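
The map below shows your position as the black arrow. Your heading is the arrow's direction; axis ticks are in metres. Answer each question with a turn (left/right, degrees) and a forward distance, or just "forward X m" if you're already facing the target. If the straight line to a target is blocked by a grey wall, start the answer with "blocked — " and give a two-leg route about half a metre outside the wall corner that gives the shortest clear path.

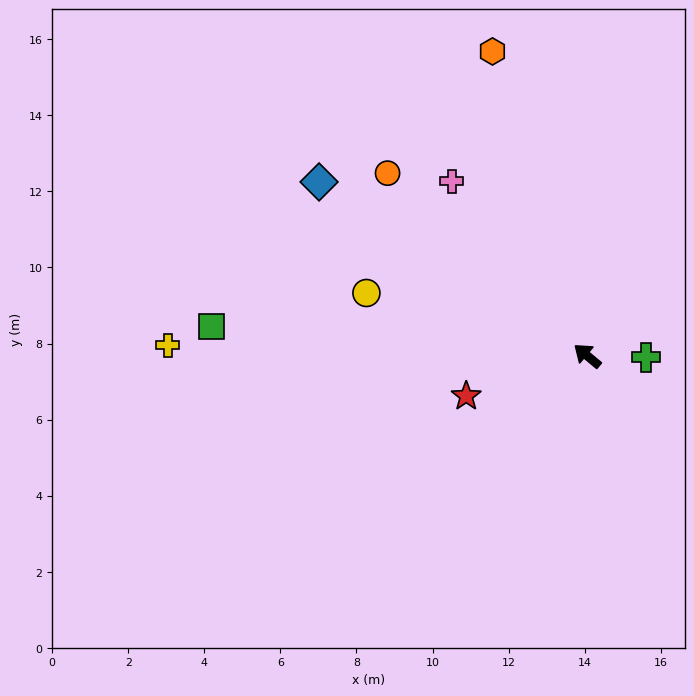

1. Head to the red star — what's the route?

turn left 58°, forward 3.4 m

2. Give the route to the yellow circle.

turn left 24°, forward 6.0 m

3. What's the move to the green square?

turn left 35°, forward 9.9 m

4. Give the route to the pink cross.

turn right 12°, forward 5.8 m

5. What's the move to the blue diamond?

turn left 7°, forward 8.4 m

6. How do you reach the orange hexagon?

turn right 33°, forward 8.4 m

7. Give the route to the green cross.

turn right 142°, forward 1.5 m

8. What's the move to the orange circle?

turn right 3°, forward 7.1 m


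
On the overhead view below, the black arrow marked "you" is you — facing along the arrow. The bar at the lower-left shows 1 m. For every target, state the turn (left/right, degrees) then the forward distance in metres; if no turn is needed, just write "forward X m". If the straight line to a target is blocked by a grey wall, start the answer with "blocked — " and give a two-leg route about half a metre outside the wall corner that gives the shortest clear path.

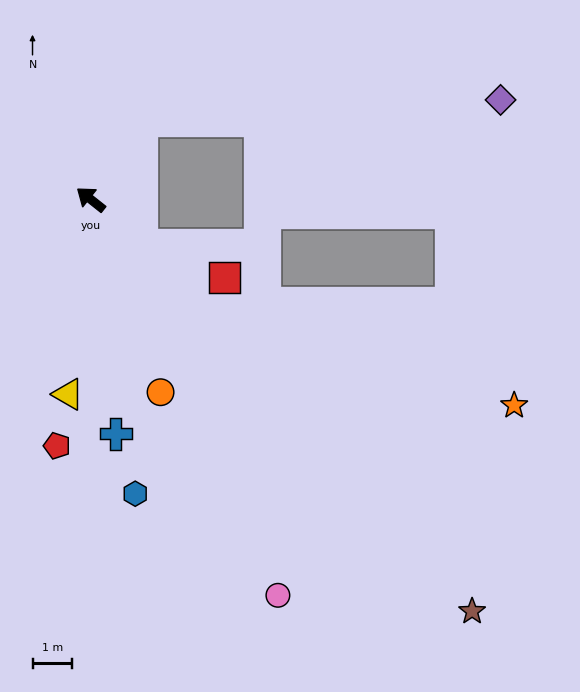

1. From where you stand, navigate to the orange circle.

turn left 148°, forward 5.2 m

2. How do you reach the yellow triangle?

turn left 122°, forward 5.0 m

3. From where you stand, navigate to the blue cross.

turn left 135°, forward 6.0 m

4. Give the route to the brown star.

turn left 171°, forward 14.2 m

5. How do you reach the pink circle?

turn left 154°, forward 11.1 m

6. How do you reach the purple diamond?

blocked — turn right 84°, forward 2.4 m, then turn right 54°, forward 9.1 m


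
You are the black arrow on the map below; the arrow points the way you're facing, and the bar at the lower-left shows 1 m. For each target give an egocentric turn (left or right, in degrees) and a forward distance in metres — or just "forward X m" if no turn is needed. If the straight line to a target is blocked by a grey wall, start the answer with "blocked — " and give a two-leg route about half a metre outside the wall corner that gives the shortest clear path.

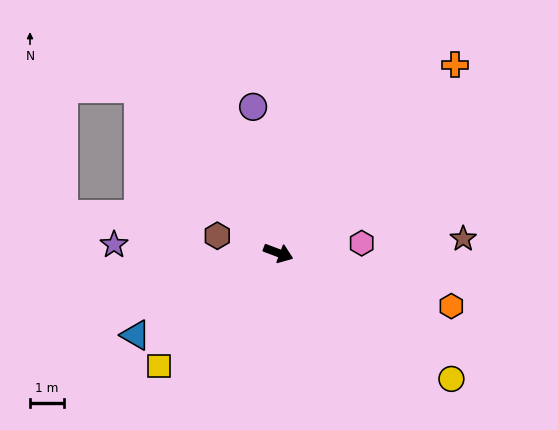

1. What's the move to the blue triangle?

turn right 129°, forward 4.9 m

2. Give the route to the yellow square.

turn right 116°, forward 4.9 m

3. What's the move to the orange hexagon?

turn left 4°, forward 5.3 m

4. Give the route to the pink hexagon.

turn left 27°, forward 2.5 m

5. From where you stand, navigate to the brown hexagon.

turn right 175°, forward 1.9 m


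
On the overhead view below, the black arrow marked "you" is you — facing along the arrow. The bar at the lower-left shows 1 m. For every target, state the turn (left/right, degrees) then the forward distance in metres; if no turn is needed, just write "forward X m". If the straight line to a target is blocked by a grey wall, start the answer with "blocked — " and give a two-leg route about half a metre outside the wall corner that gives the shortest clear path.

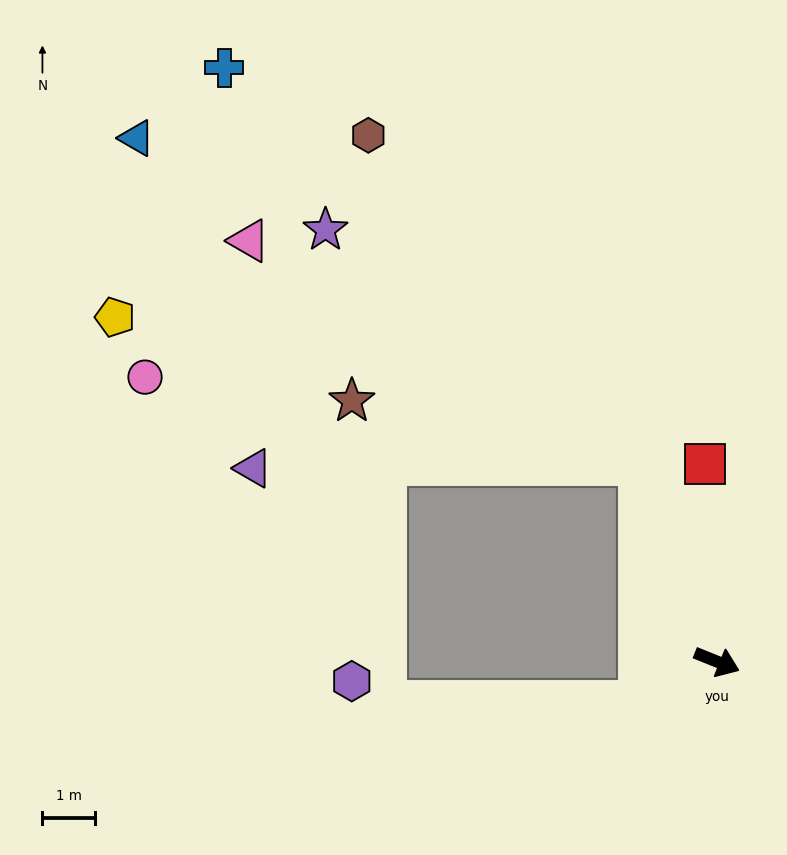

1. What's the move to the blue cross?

blocked — turn left 133°, forward 4.0 m, then turn left 25°, forward 10.9 m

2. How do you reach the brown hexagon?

blocked — turn left 133°, forward 4.0 m, then turn left 19°, forward 8.1 m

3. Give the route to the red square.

turn left 115°, forward 3.8 m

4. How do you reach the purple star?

blocked — turn left 133°, forward 4.0 m, then turn left 32°, forward 7.4 m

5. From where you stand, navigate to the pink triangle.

blocked — turn left 133°, forward 4.0 m, then turn left 39°, forward 8.5 m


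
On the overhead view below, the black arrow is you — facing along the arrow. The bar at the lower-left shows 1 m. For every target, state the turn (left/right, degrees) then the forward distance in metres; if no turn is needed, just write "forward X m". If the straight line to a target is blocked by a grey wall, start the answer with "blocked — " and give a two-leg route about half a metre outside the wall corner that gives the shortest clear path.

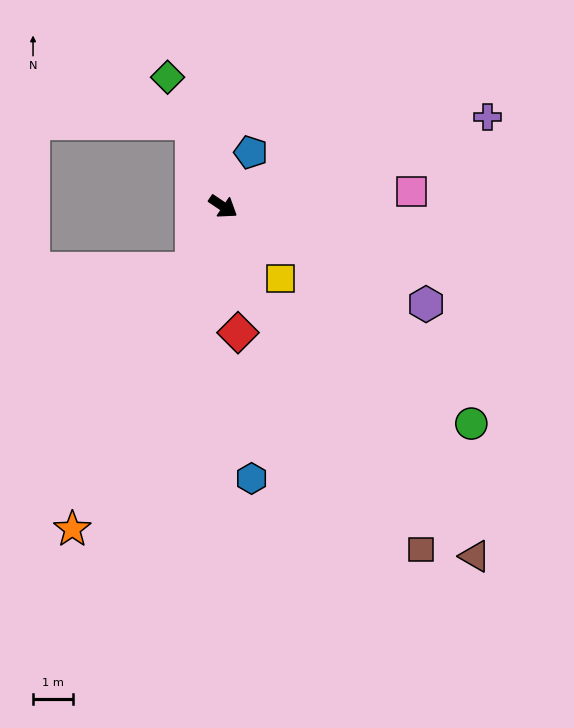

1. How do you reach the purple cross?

turn left 53°, forward 7.0 m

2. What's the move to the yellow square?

turn right 18°, forward 2.3 m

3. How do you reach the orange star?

turn right 81°, forward 8.9 m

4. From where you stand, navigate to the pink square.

turn left 39°, forward 4.7 m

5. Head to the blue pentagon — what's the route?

turn left 97°, forward 1.5 m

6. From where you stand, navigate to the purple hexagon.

turn left 8°, forward 5.6 m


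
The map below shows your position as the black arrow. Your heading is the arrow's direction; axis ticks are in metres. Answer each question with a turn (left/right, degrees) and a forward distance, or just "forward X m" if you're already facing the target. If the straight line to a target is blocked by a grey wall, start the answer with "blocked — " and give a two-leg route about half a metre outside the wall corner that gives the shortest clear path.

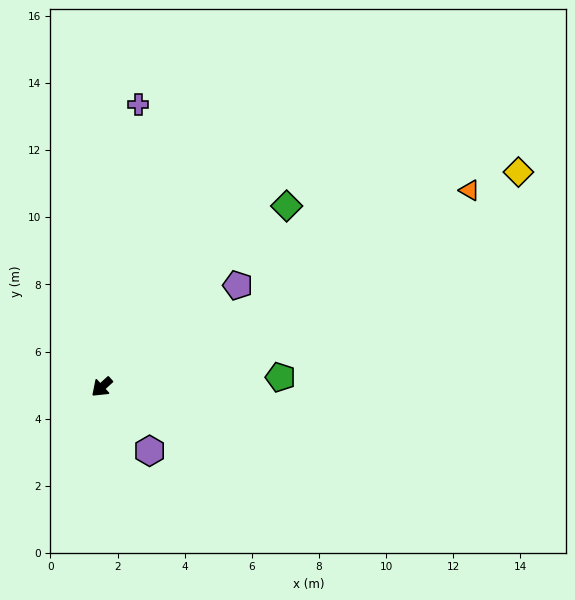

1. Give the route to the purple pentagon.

turn left 174°, forward 5.1 m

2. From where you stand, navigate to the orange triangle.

turn left 166°, forward 12.4 m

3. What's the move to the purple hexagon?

turn left 85°, forward 2.4 m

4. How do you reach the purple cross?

turn right 140°, forward 8.5 m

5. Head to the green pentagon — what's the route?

turn left 141°, forward 5.3 m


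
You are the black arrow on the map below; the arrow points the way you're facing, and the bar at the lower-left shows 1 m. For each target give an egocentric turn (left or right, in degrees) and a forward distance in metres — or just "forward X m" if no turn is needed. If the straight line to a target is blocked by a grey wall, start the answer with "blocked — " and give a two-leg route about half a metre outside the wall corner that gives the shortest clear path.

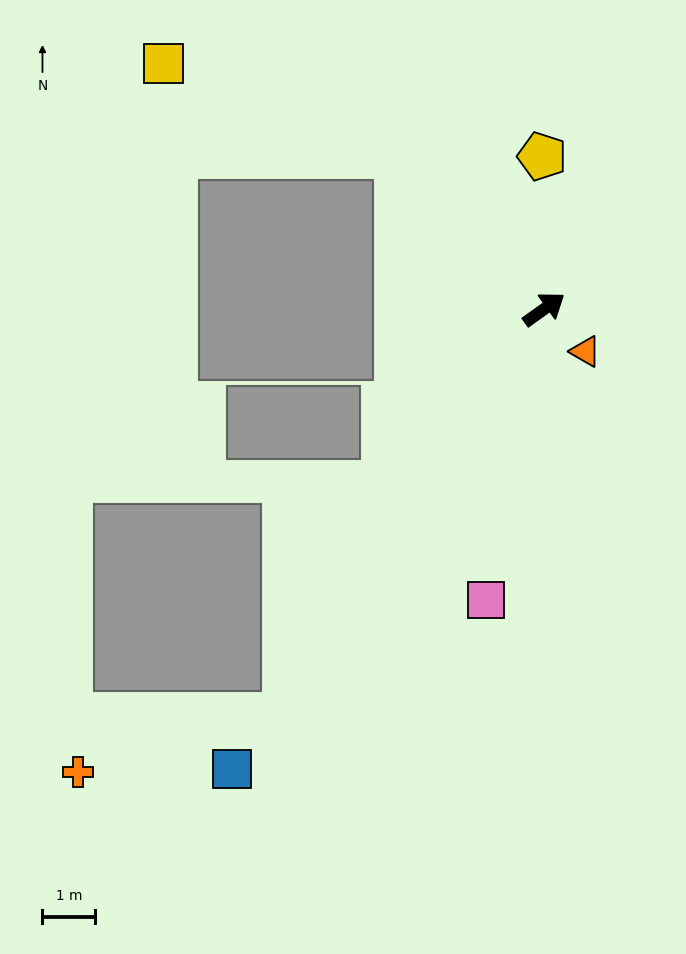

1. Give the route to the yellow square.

blocked — turn left 99°, forward 4.0 m, then turn left 24°, forward 4.8 m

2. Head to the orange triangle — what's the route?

turn right 81°, forward 1.1 m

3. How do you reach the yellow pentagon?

turn left 55°, forward 2.9 m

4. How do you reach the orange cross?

blocked — turn right 158°, forward 9.2 m, then turn right 42°, forward 4.1 m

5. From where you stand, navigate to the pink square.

turn right 137°, forward 5.6 m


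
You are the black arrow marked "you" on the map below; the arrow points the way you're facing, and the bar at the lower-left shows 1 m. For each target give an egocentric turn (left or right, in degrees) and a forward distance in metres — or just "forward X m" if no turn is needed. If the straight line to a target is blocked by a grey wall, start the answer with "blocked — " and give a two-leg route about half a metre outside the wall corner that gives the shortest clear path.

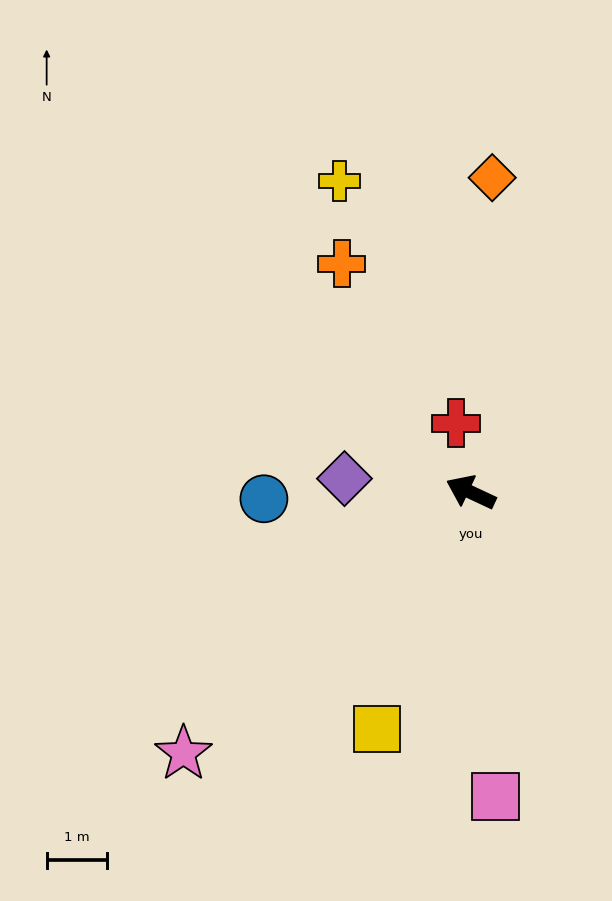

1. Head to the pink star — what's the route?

turn left 67°, forward 6.5 m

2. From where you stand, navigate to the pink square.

turn left 120°, forward 5.1 m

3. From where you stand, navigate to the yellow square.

turn left 93°, forward 4.2 m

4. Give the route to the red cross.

turn right 53°, forward 1.2 m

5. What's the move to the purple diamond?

turn left 19°, forward 2.1 m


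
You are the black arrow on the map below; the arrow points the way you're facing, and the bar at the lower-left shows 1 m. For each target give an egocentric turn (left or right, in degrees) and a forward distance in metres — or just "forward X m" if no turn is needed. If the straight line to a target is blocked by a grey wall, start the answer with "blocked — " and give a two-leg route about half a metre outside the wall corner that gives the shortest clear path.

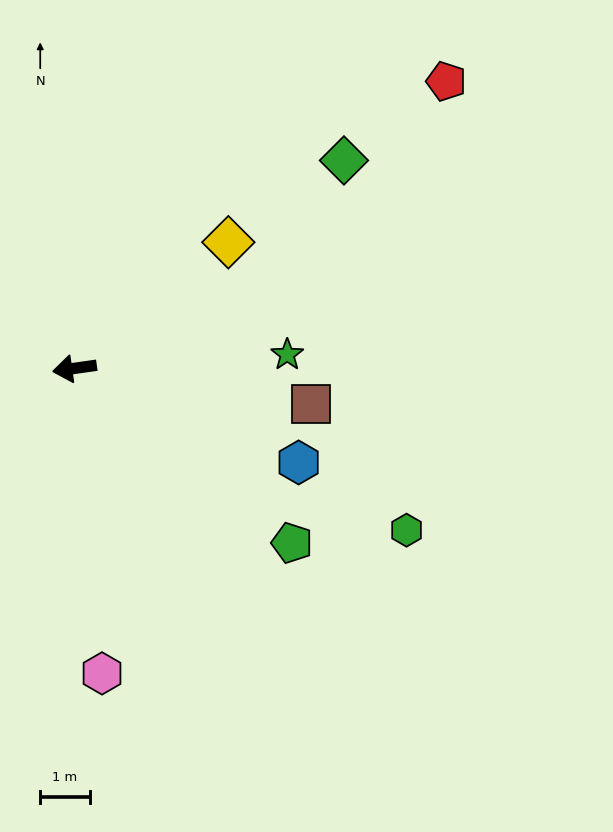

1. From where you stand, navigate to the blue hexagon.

turn left 149°, forward 4.9 m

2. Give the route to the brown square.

turn left 163°, forward 4.8 m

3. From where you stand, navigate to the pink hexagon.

turn left 87°, forward 6.2 m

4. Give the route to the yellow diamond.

turn right 149°, forward 4.0 m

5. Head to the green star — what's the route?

turn left 176°, forward 4.3 m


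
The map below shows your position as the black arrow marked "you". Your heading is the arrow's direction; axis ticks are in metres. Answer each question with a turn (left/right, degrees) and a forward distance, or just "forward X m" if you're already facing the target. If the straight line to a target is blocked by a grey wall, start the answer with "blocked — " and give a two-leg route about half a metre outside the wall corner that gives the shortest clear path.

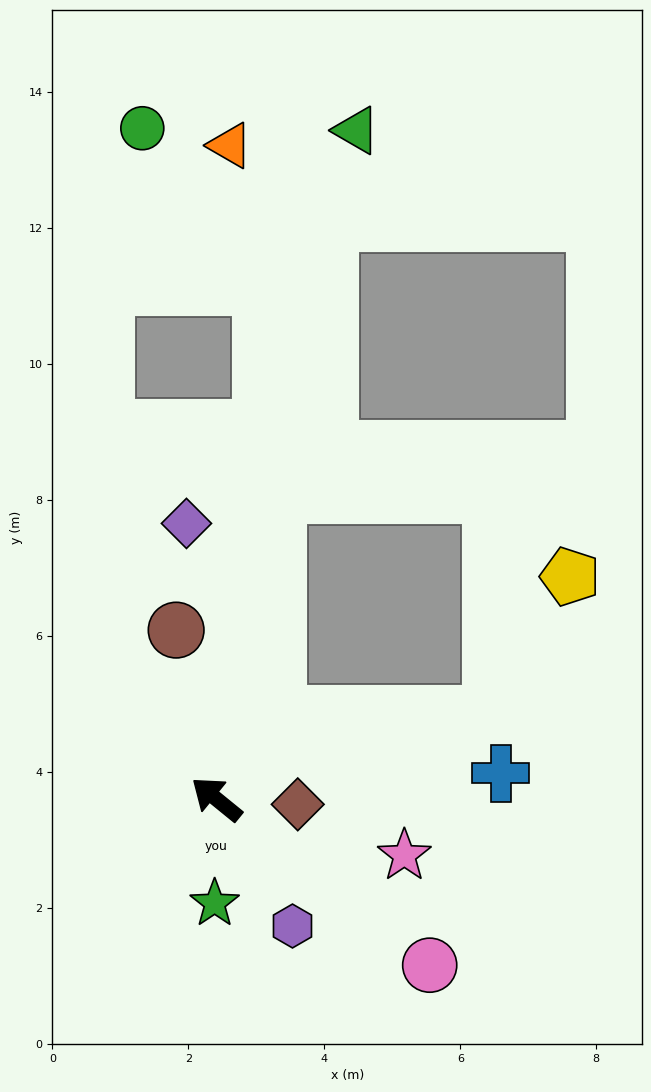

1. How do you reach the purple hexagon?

turn left 160°, forward 2.2 m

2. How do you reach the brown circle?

turn right 37°, forward 2.6 m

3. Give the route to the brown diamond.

turn right 145°, forward 1.2 m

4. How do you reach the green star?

turn left 128°, forward 1.5 m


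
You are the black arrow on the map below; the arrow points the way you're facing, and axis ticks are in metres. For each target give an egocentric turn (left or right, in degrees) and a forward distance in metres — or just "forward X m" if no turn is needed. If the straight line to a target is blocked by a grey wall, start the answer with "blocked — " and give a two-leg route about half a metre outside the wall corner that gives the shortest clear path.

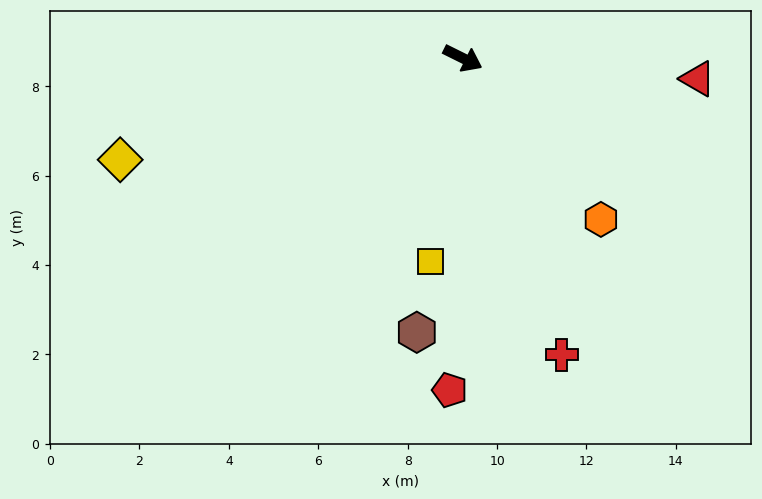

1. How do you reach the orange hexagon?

turn right 23°, forward 4.7 m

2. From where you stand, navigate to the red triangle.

turn left 21°, forward 5.3 m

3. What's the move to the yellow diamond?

turn right 137°, forward 8.0 m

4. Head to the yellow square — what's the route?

turn right 73°, forward 4.6 m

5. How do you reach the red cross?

turn right 45°, forward 7.0 m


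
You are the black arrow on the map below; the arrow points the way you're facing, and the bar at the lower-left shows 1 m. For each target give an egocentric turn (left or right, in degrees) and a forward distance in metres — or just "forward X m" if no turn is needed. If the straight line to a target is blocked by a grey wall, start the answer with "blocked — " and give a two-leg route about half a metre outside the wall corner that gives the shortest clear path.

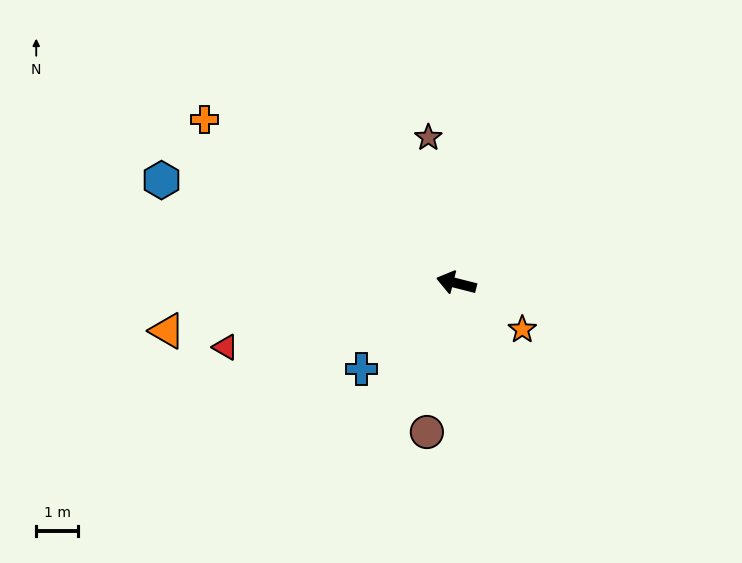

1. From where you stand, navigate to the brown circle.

turn left 93°, forward 3.6 m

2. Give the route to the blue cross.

turn left 56°, forward 3.1 m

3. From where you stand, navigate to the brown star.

turn right 65°, forward 3.6 m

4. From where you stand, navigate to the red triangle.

turn left 30°, forward 5.7 m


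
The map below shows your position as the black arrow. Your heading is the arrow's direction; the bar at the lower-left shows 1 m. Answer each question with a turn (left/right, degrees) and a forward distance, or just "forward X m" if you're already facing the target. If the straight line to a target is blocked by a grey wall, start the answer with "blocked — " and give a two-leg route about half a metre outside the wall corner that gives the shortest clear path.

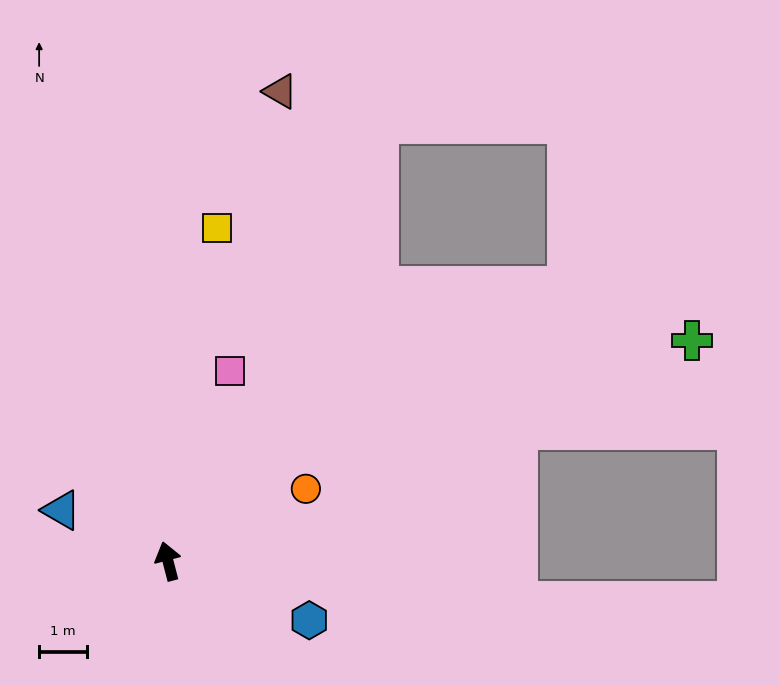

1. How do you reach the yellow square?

turn right 23°, forward 7.1 m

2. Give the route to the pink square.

turn right 33°, forward 4.2 m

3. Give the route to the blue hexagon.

turn right 127°, forward 3.2 m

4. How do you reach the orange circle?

turn right 77°, forward 3.3 m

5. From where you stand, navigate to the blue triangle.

turn left 50°, forward 2.5 m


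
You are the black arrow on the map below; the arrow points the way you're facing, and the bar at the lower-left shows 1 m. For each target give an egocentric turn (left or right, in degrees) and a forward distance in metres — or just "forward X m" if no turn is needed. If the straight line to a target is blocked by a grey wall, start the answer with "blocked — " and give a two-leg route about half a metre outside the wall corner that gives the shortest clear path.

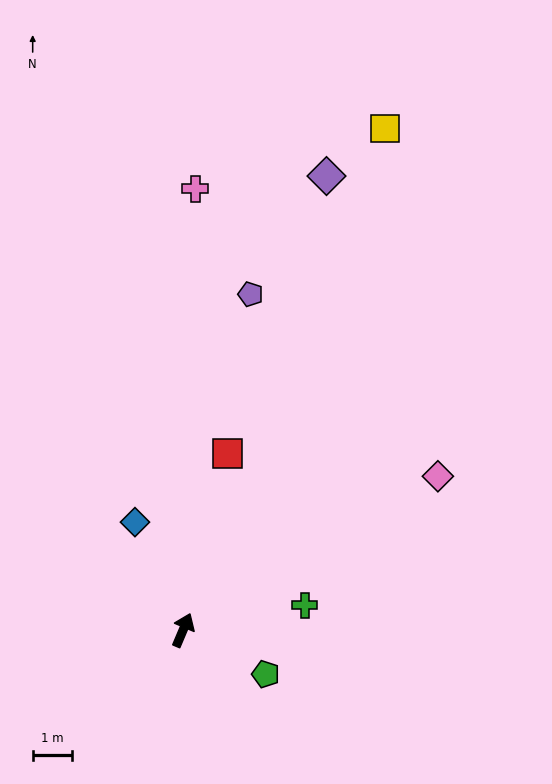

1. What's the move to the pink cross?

turn left 21°, forward 11.3 m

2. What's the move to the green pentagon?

turn right 95°, forward 2.4 m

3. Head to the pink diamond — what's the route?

turn right 36°, forward 7.7 m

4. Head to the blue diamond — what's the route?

turn left 47°, forward 3.0 m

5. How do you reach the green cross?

turn right 55°, forward 3.2 m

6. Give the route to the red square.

turn left 9°, forward 4.7 m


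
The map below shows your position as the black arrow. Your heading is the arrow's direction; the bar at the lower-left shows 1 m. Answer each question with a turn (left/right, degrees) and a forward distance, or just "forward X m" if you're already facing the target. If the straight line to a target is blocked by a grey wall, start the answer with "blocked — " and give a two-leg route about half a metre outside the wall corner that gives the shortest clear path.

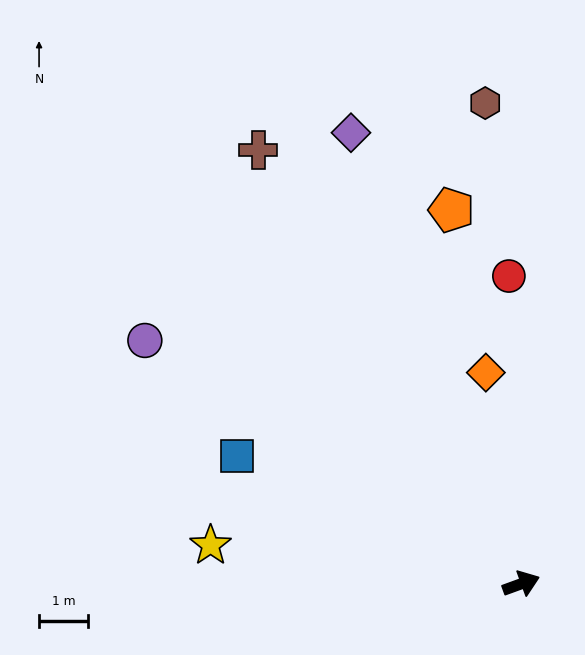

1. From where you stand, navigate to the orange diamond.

turn left 79°, forward 4.4 m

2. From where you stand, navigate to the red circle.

turn left 72°, forward 6.3 m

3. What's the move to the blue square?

turn left 136°, forward 6.4 m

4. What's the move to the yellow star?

turn left 153°, forward 6.4 m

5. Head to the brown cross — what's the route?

turn left 101°, forward 10.4 m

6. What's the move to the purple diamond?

turn left 91°, forward 9.9 m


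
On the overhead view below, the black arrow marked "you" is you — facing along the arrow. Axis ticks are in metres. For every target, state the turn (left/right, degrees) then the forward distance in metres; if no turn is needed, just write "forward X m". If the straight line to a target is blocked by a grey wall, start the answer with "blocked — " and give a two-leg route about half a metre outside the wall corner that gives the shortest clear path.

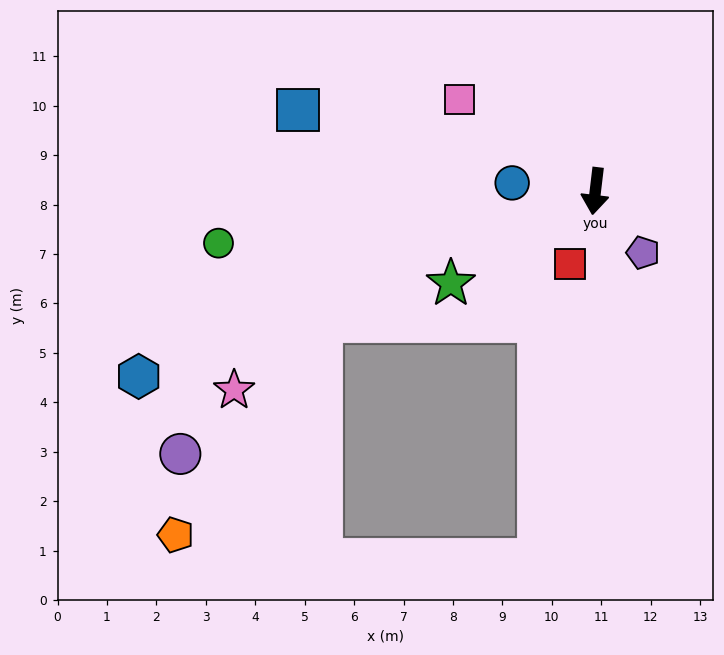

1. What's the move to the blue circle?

turn right 89°, forward 1.7 m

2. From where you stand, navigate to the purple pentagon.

turn left 45°, forward 1.6 m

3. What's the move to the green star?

turn right 51°, forward 3.5 m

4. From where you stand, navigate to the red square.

turn right 12°, forward 1.6 m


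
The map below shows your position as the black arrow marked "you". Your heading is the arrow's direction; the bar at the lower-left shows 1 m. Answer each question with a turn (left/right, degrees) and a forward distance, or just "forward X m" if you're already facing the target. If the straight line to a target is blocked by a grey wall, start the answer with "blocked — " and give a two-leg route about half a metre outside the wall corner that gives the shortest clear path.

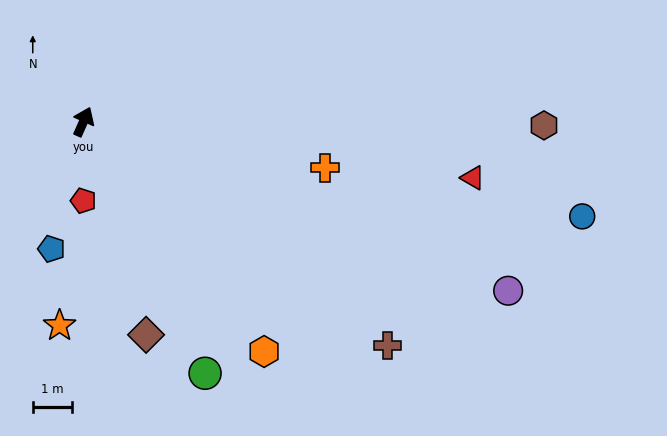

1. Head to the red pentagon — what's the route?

turn right 156°, forward 2.0 m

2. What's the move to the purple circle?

turn right 88°, forward 11.7 m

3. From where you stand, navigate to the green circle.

turn right 130°, forward 7.1 m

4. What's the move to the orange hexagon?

turn right 118°, forward 7.5 m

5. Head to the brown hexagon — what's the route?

turn right 67°, forward 11.8 m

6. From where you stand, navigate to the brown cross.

turn right 102°, forward 9.6 m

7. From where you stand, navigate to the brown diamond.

turn right 140°, forward 5.7 m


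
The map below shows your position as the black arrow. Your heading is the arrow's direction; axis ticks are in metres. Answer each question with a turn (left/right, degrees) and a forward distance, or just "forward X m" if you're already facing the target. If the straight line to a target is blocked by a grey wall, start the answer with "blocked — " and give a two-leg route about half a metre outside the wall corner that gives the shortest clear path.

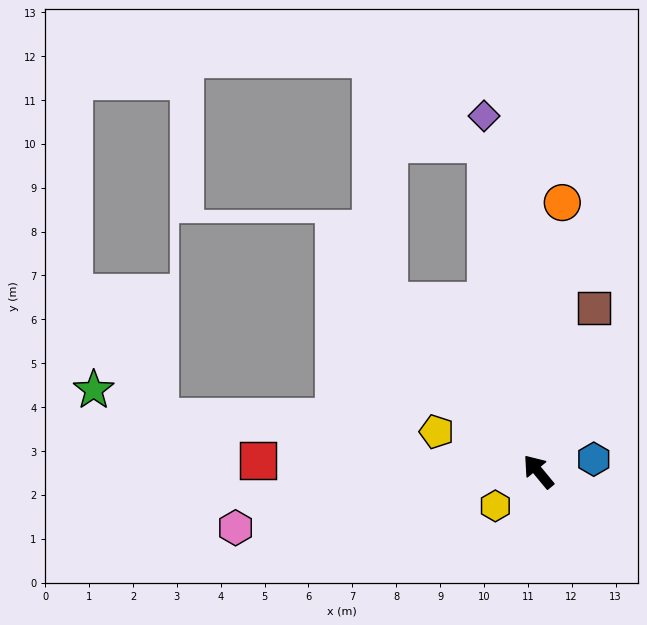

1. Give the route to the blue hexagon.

turn right 117°, forward 1.3 m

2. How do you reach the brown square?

turn right 58°, forward 3.9 m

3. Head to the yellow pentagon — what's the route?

turn left 29°, forward 2.5 m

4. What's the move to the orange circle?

turn right 45°, forward 6.2 m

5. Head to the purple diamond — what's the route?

turn right 31°, forward 8.2 m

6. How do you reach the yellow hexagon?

turn left 89°, forward 1.3 m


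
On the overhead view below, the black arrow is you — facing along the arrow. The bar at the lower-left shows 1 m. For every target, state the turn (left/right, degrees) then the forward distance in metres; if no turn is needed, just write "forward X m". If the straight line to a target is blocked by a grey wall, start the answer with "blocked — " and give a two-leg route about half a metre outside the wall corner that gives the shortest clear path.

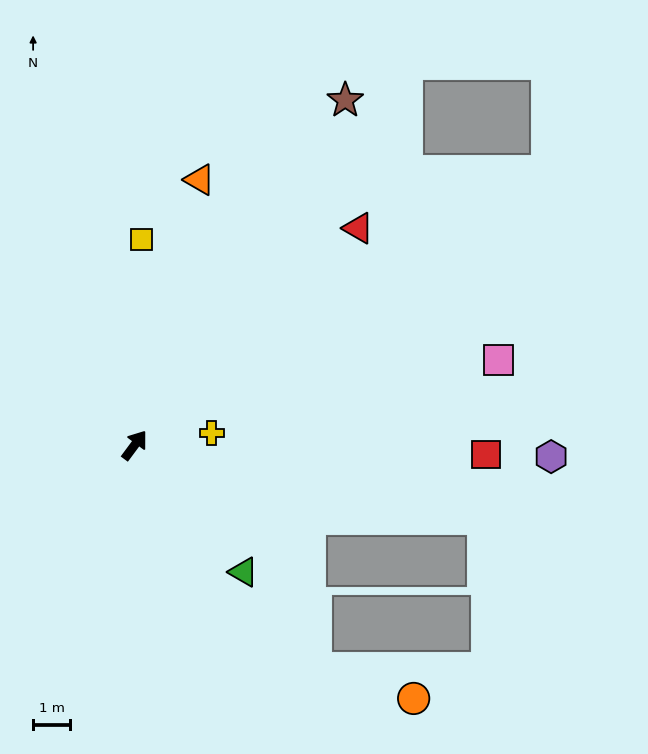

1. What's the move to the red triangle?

turn right 9°, forward 8.4 m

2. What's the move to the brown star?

turn left 5°, forward 10.8 m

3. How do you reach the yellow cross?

turn right 44°, forward 2.1 m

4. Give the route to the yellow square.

turn left 35°, forward 5.5 m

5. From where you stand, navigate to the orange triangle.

turn left 23°, forward 7.3 m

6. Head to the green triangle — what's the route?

turn right 103°, forward 4.5 m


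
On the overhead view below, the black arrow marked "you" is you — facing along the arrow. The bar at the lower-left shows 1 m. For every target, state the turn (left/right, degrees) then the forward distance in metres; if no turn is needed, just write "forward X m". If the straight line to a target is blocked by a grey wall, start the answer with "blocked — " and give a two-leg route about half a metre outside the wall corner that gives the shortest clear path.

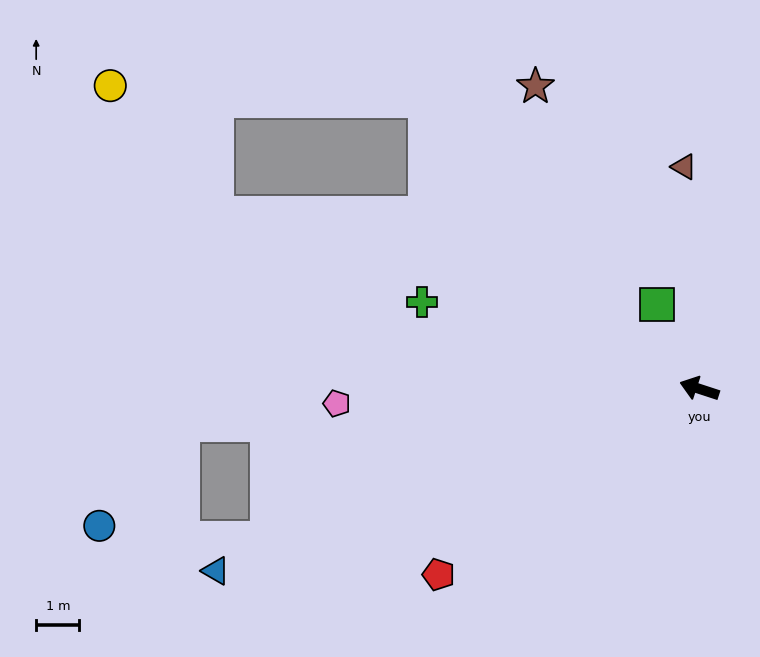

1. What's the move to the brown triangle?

turn right 68°, forward 5.1 m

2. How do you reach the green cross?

forward 6.7 m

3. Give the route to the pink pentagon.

turn left 20°, forward 8.4 m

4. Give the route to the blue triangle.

turn left 39°, forward 12.0 m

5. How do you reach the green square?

turn right 45°, forward 2.2 m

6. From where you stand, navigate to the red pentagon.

turn left 54°, forward 7.4 m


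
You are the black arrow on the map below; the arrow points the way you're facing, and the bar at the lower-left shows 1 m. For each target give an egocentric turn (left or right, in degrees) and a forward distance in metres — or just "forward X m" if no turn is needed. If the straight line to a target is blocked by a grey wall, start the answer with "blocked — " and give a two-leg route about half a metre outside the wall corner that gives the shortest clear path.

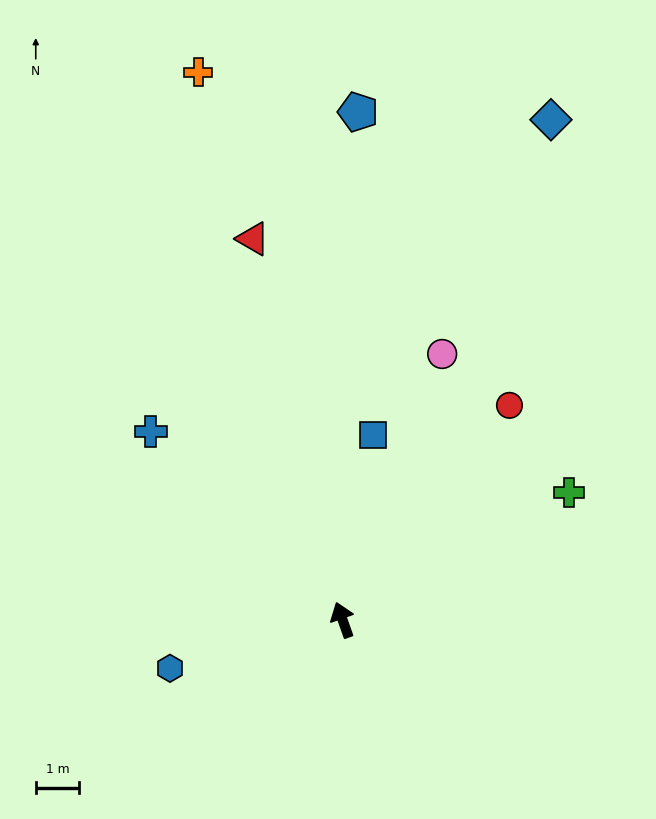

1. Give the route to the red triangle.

turn right 6°, forward 9.0 m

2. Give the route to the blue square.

turn right 29°, forward 4.3 m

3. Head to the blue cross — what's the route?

turn left 26°, forward 6.2 m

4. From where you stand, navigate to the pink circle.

turn right 40°, forward 6.6 m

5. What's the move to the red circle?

turn right 57°, forward 6.3 m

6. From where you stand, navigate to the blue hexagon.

turn left 86°, forward 4.1 m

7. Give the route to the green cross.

turn right 80°, forward 6.0 m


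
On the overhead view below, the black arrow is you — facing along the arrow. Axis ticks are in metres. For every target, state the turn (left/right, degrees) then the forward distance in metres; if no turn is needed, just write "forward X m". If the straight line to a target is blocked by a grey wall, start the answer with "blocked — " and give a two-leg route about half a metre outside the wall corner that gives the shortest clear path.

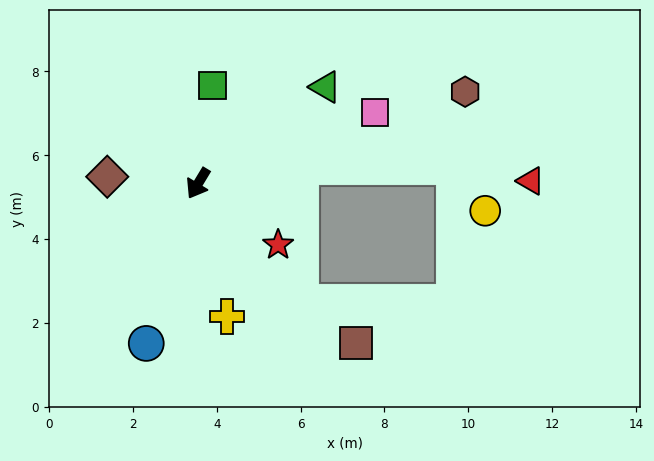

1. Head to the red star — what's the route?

turn left 84°, forward 2.4 m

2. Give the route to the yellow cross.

turn left 43°, forward 3.3 m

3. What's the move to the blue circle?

turn left 13°, forward 4.0 m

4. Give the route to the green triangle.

turn left 158°, forward 3.8 m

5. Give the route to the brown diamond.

turn right 63°, forward 2.2 m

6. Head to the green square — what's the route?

turn right 157°, forward 2.4 m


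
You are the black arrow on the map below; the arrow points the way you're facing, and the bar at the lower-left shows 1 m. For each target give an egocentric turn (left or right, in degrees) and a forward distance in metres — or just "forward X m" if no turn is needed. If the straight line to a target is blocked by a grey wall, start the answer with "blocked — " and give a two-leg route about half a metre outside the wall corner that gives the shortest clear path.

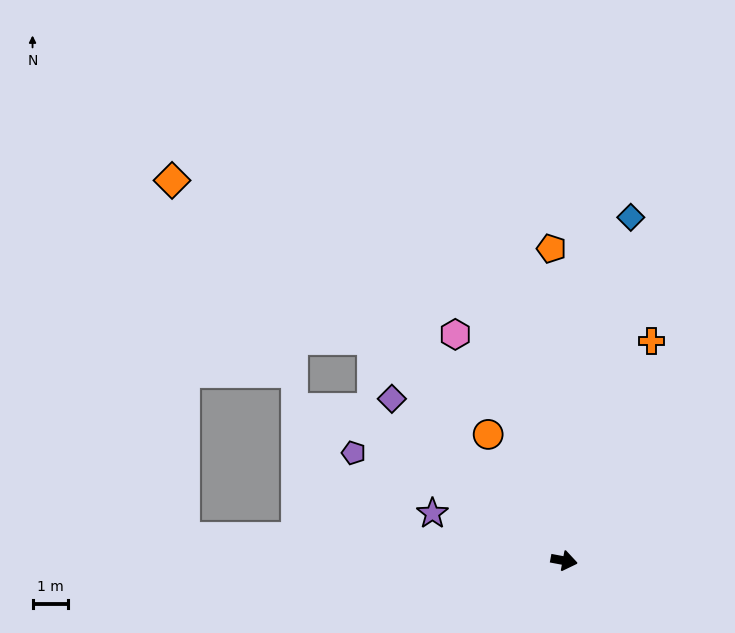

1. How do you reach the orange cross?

turn left 79°, forward 6.6 m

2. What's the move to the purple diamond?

turn left 147°, forward 6.6 m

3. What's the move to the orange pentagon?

turn left 103°, forward 8.7 m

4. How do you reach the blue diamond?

turn left 90°, forward 9.8 m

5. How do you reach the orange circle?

turn left 132°, forward 4.1 m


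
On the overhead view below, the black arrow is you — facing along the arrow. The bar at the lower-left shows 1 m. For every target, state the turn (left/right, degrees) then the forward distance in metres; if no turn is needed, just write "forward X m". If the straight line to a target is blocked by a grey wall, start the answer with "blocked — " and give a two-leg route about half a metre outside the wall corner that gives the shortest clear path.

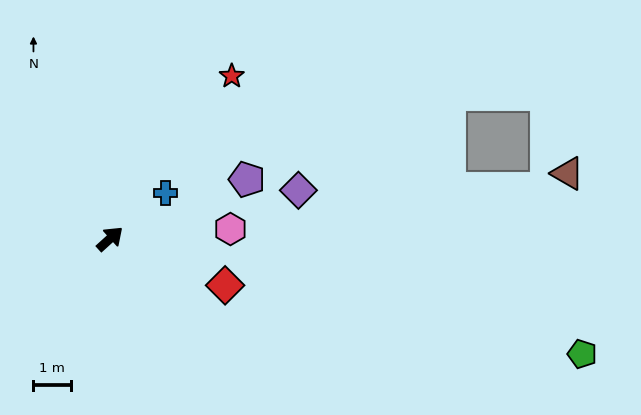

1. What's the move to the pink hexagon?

turn right 38°, forward 3.2 m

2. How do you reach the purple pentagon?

turn right 19°, forward 3.9 m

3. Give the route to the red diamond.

turn right 64°, forward 3.3 m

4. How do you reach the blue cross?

turn right 3°, forward 1.9 m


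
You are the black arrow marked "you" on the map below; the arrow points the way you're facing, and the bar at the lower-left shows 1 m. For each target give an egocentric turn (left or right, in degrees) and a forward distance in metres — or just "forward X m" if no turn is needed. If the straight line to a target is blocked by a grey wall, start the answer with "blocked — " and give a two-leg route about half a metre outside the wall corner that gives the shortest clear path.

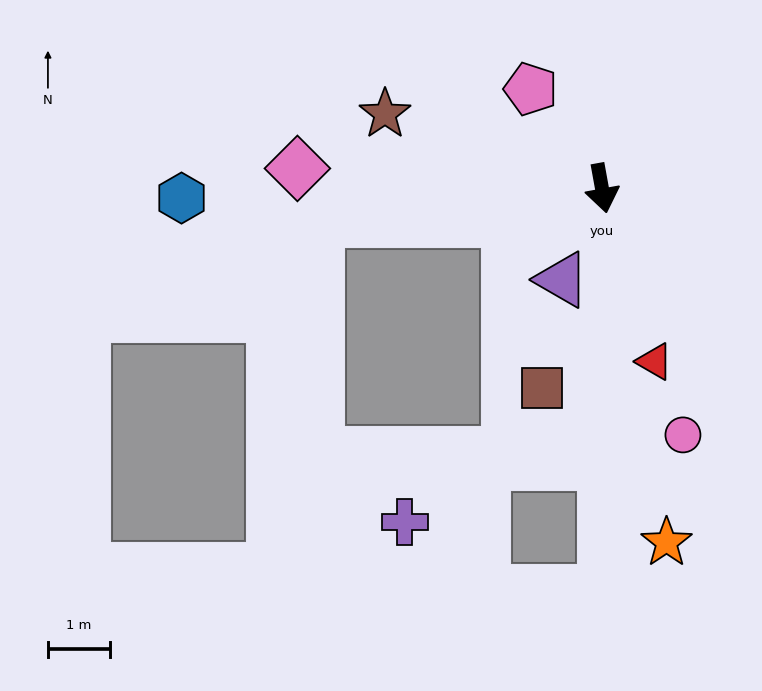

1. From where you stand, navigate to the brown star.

turn right 119°, forward 3.7 m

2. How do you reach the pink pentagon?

turn right 155°, forward 2.0 m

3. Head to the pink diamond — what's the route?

turn right 104°, forward 4.9 m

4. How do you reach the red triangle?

turn left 7°, forward 2.9 m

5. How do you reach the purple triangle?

turn right 34°, forward 1.6 m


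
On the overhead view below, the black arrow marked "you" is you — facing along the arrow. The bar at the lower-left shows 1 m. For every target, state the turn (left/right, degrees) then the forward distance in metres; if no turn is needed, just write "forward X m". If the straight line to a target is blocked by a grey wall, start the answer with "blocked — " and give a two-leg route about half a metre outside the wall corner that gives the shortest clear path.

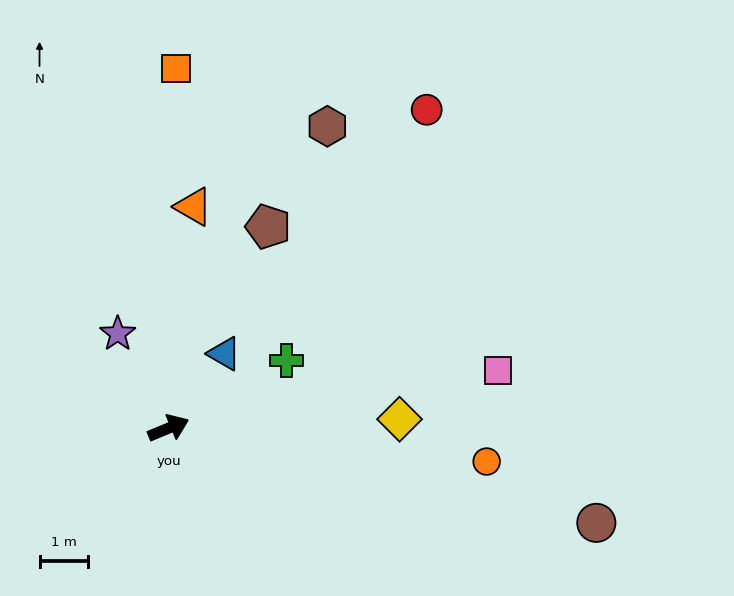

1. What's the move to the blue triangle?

turn left 31°, forward 1.9 m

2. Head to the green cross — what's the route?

turn left 7°, forward 2.8 m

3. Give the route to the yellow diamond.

turn right 20°, forward 4.8 m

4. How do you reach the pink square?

turn right 13°, forward 7.0 m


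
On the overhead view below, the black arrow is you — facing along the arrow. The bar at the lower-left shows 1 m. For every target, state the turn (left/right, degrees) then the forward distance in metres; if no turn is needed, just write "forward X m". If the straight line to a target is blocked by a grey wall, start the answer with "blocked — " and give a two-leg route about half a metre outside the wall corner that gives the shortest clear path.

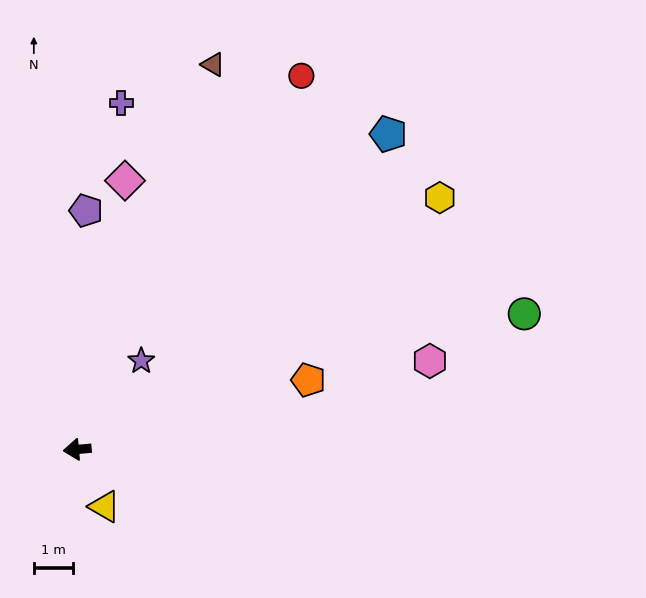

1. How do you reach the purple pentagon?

turn right 97°, forward 6.1 m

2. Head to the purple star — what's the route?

turn right 131°, forward 2.8 m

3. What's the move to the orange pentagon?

turn right 168°, forward 6.2 m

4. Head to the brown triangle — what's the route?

turn right 115°, forward 10.4 m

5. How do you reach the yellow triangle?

turn left 110°, forward 1.6 m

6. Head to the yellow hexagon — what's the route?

turn right 150°, forward 11.3 m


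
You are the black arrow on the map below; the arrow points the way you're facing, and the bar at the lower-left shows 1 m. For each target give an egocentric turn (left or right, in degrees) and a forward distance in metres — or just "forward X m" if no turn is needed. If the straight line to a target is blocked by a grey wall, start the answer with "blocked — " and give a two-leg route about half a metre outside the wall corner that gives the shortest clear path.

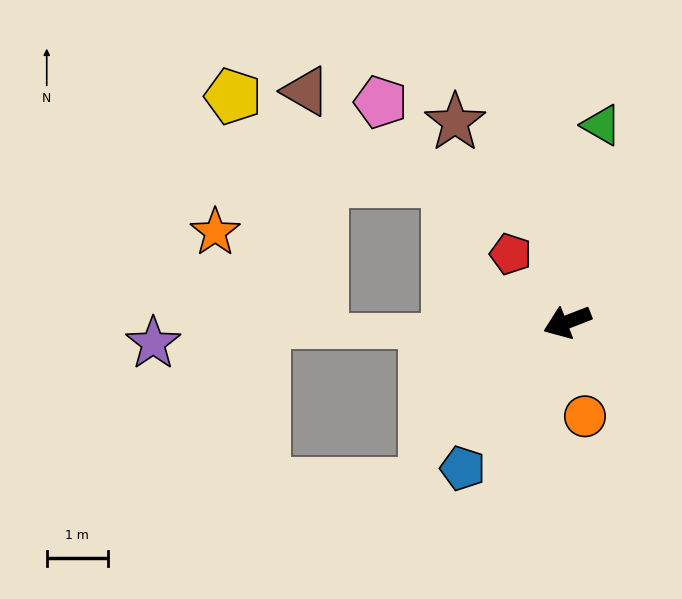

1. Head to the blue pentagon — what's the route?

turn left 33°, forward 2.9 m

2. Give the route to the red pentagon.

turn right 71°, forward 1.4 m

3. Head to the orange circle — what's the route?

turn left 79°, forward 1.6 m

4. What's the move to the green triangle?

turn right 121°, forward 3.3 m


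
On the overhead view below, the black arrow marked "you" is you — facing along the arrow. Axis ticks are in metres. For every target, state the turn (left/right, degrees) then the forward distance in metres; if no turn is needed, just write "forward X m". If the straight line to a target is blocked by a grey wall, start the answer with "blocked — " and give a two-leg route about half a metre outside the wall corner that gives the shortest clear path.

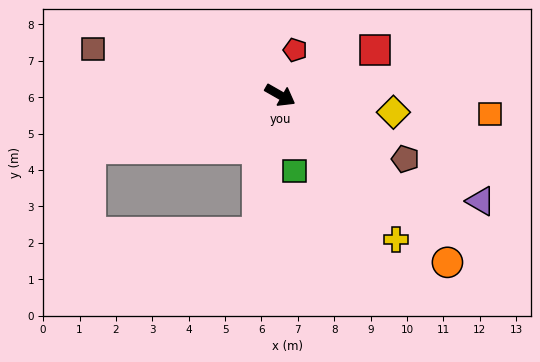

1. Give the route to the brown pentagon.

turn left 3°, forward 3.9 m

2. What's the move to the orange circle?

turn right 15°, forward 6.5 m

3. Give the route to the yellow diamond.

turn left 21°, forward 3.1 m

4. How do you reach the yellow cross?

turn right 21°, forward 5.1 m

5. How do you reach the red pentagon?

turn left 101°, forward 1.3 m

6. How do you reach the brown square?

turn right 164°, forward 5.3 m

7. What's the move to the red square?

turn left 55°, forward 2.9 m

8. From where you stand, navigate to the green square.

turn right 49°, forward 2.1 m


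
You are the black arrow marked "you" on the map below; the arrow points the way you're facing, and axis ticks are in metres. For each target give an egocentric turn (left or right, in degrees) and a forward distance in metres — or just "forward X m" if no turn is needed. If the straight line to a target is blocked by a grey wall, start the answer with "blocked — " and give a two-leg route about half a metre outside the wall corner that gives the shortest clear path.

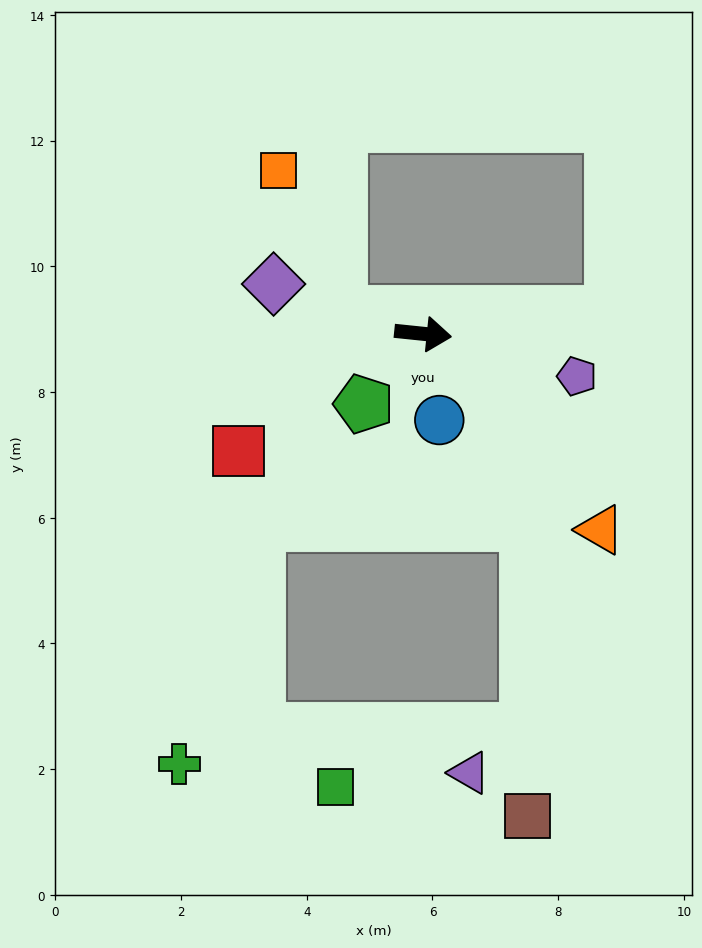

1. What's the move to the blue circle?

turn right 73°, forward 1.4 m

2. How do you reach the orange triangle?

turn right 42°, forward 4.2 m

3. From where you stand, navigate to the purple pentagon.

turn right 10°, forward 2.5 m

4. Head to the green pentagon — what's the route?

turn right 124°, forward 1.5 m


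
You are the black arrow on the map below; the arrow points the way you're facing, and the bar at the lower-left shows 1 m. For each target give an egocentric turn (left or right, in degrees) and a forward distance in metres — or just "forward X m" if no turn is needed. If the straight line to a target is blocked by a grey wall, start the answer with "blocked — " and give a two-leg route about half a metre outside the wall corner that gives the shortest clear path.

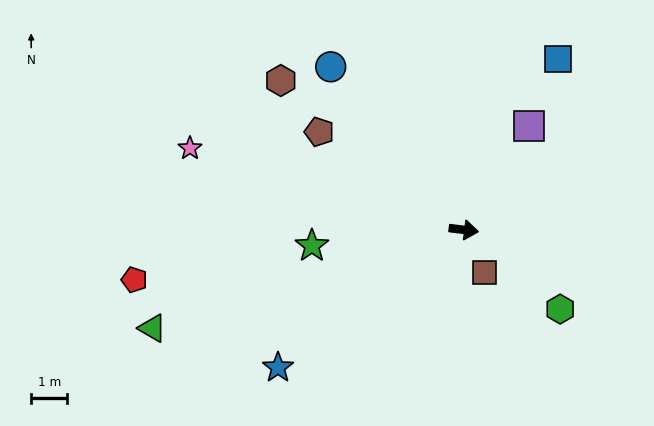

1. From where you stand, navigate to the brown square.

turn right 57°, forward 1.3 m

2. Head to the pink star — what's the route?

turn left 171°, forward 7.9 m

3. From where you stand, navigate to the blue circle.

turn left 136°, forward 5.9 m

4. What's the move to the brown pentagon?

turn left 153°, forward 4.9 m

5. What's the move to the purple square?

turn left 65°, forward 3.4 m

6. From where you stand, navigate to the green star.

turn right 167°, forward 4.2 m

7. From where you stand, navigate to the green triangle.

turn right 155°, forward 9.1 m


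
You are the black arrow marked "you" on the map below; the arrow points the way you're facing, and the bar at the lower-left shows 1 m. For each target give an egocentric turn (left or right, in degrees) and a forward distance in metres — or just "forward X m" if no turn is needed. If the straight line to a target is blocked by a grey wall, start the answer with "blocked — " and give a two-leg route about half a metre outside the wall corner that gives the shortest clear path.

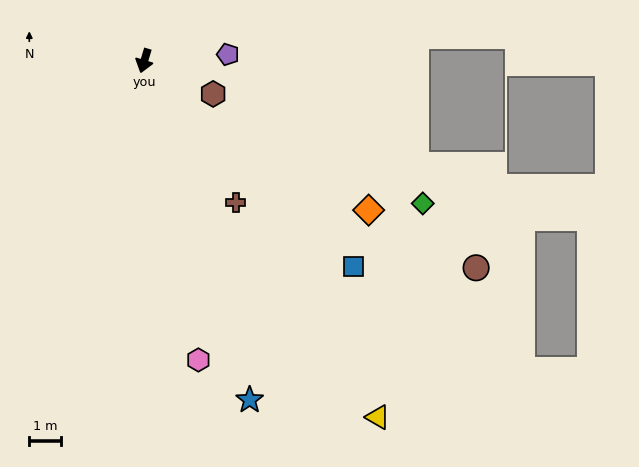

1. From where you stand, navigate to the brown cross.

turn left 50°, forward 5.3 m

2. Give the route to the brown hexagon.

turn left 81°, forward 2.4 m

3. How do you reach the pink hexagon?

turn left 27°, forward 9.6 m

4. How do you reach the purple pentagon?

turn left 111°, forward 2.6 m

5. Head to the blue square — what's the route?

turn left 62°, forward 9.2 m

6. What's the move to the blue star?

turn left 34°, forward 11.2 m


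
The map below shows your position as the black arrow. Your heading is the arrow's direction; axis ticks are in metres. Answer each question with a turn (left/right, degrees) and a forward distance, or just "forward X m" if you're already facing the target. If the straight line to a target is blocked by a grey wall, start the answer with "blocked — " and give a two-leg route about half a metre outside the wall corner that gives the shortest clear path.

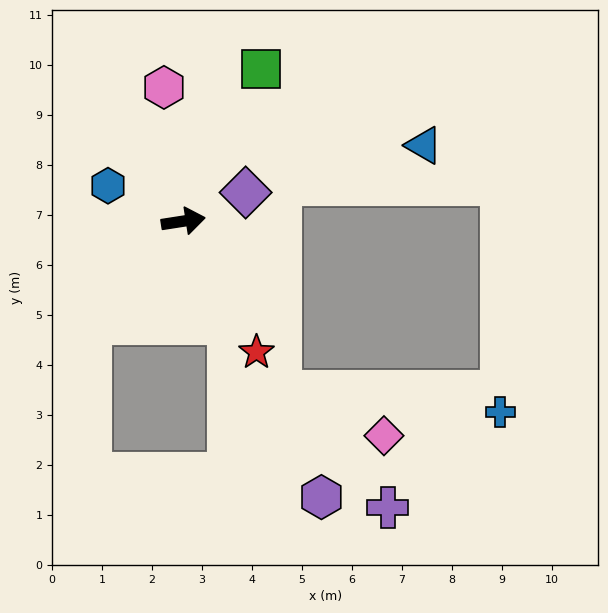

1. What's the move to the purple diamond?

turn left 16°, forward 1.4 m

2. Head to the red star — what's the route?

turn right 70°, forward 3.0 m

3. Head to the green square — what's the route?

turn left 54°, forward 3.4 m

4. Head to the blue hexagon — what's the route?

turn left 146°, forward 1.7 m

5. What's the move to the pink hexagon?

turn left 89°, forward 2.7 m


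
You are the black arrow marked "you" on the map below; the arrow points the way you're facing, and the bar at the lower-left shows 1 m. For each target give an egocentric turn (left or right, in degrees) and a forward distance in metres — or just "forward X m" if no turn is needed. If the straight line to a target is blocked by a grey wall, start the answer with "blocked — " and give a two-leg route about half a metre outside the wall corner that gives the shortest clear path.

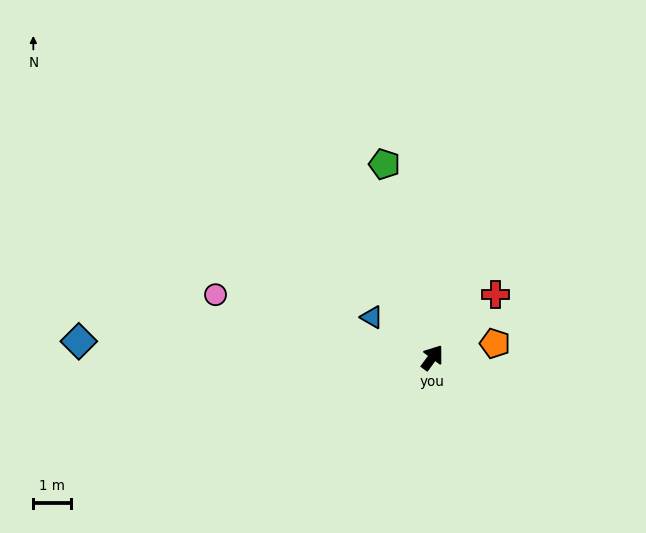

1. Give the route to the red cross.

turn right 9°, forward 2.4 m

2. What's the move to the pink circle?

turn left 110°, forward 6.0 m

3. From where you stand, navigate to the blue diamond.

turn left 124°, forward 9.4 m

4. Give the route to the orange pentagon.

turn right 41°, forward 1.7 m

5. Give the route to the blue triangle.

turn left 92°, forward 1.9 m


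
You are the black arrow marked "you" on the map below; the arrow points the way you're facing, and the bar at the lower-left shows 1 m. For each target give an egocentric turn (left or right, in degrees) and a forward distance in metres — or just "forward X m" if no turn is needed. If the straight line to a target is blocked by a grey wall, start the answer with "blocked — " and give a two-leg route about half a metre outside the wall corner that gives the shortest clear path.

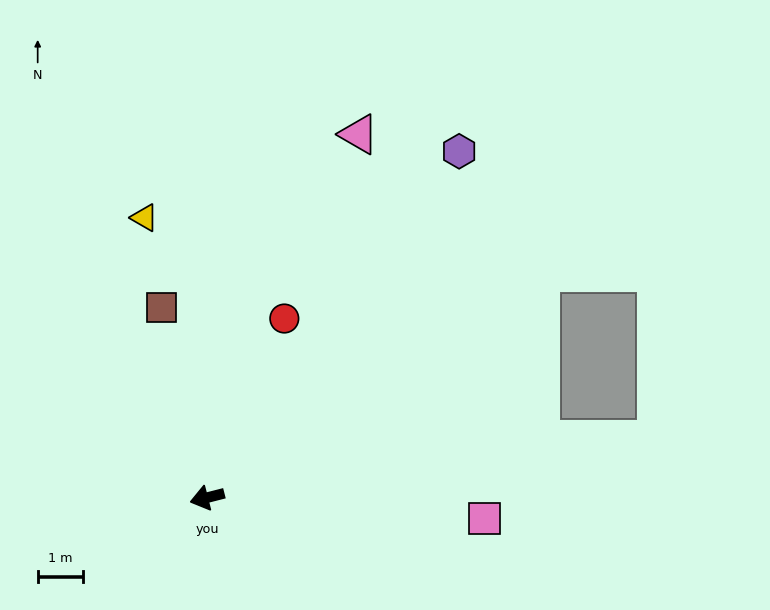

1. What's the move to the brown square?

turn right 91°, forward 4.3 m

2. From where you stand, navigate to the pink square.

turn left 161°, forward 6.1 m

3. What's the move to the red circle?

turn right 128°, forward 4.3 m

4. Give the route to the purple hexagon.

turn right 140°, forward 9.4 m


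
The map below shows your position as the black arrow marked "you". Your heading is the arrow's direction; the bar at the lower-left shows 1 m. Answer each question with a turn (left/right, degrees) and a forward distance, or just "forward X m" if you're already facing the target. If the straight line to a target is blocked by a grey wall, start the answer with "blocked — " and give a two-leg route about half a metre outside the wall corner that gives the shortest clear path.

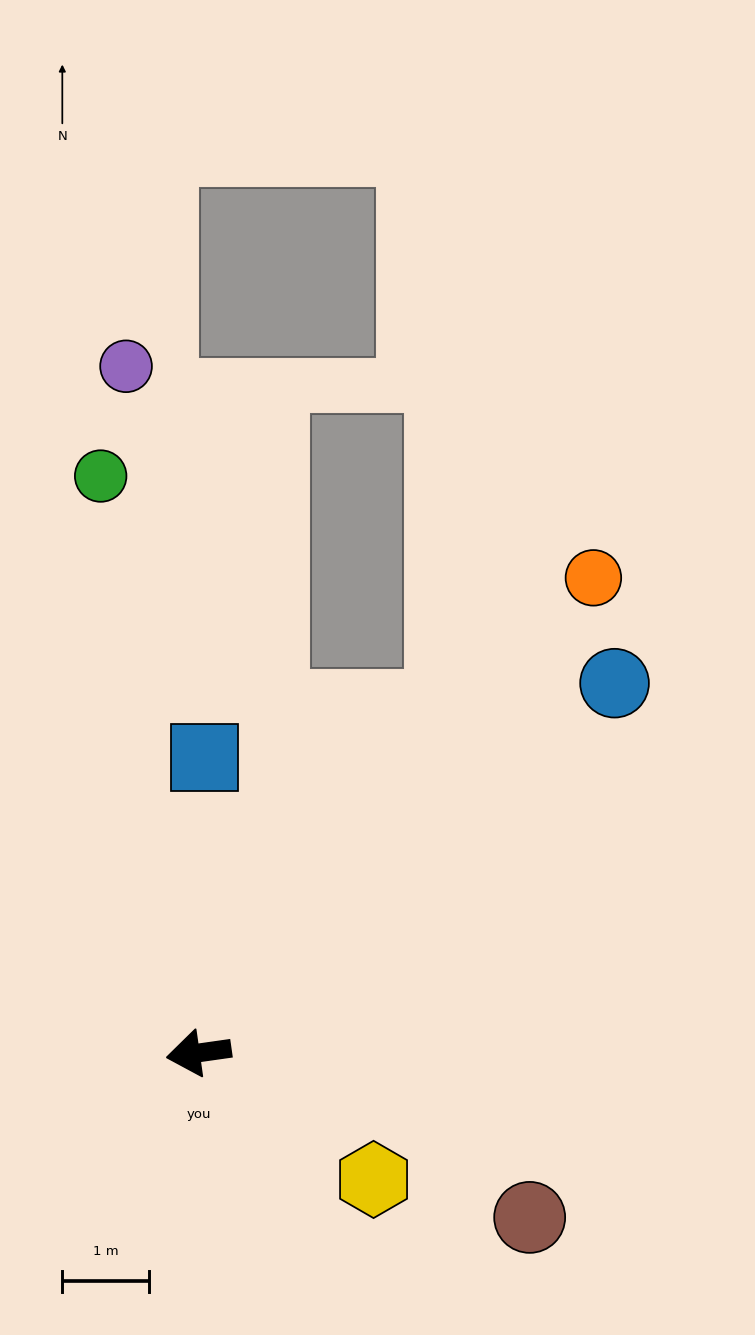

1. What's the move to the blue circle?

turn right 146°, forward 6.5 m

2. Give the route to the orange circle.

turn right 138°, forward 7.2 m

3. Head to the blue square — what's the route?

turn right 99°, forward 3.4 m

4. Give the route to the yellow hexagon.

turn left 136°, forward 2.5 m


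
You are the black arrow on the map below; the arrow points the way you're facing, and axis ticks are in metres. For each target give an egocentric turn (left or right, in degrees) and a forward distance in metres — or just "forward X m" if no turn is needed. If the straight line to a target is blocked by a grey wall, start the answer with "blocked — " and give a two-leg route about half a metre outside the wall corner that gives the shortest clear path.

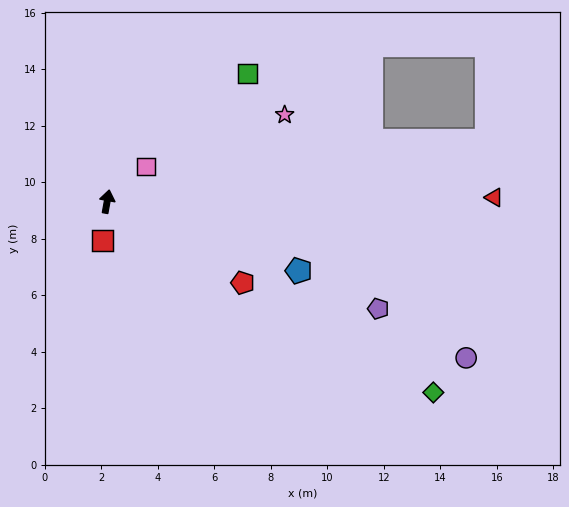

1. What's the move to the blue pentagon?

turn right 100°, forward 7.2 m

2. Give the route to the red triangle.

turn right 79°, forward 13.7 m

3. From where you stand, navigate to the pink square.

turn right 38°, forward 1.9 m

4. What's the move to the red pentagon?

turn right 111°, forward 5.6 m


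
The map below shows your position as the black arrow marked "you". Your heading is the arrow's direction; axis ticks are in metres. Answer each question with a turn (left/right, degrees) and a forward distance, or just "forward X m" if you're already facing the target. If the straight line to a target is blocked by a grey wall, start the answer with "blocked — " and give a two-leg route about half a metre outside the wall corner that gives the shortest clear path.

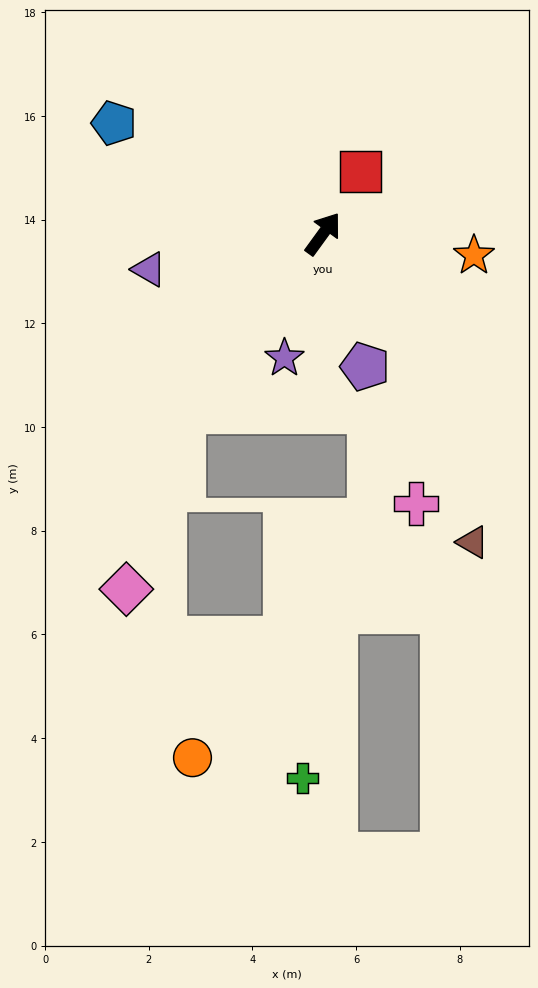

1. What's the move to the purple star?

turn right 161°, forward 2.5 m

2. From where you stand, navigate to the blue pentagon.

turn left 98°, forward 4.6 m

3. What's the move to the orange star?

turn right 62°, forward 2.9 m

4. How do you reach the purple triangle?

turn left 138°, forward 3.4 m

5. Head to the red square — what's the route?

turn left 5°, forward 1.4 m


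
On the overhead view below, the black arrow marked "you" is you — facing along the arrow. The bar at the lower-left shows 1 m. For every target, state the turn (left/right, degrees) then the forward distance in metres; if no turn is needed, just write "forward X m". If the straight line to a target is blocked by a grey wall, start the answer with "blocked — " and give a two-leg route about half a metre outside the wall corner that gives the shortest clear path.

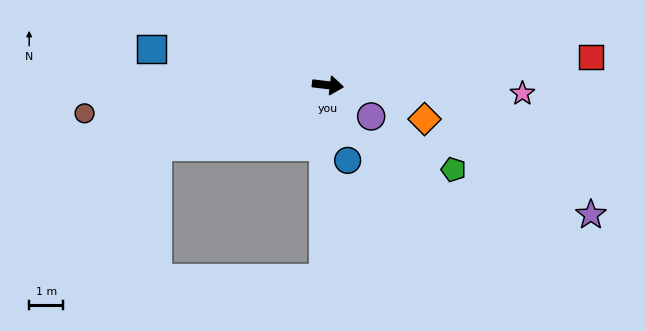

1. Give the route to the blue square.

turn left 175°, forward 5.3 m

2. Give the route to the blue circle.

turn right 69°, forward 2.3 m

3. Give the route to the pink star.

turn left 4°, forward 5.7 m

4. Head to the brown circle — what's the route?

turn right 167°, forward 7.2 m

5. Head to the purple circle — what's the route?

turn right 29°, forward 1.6 m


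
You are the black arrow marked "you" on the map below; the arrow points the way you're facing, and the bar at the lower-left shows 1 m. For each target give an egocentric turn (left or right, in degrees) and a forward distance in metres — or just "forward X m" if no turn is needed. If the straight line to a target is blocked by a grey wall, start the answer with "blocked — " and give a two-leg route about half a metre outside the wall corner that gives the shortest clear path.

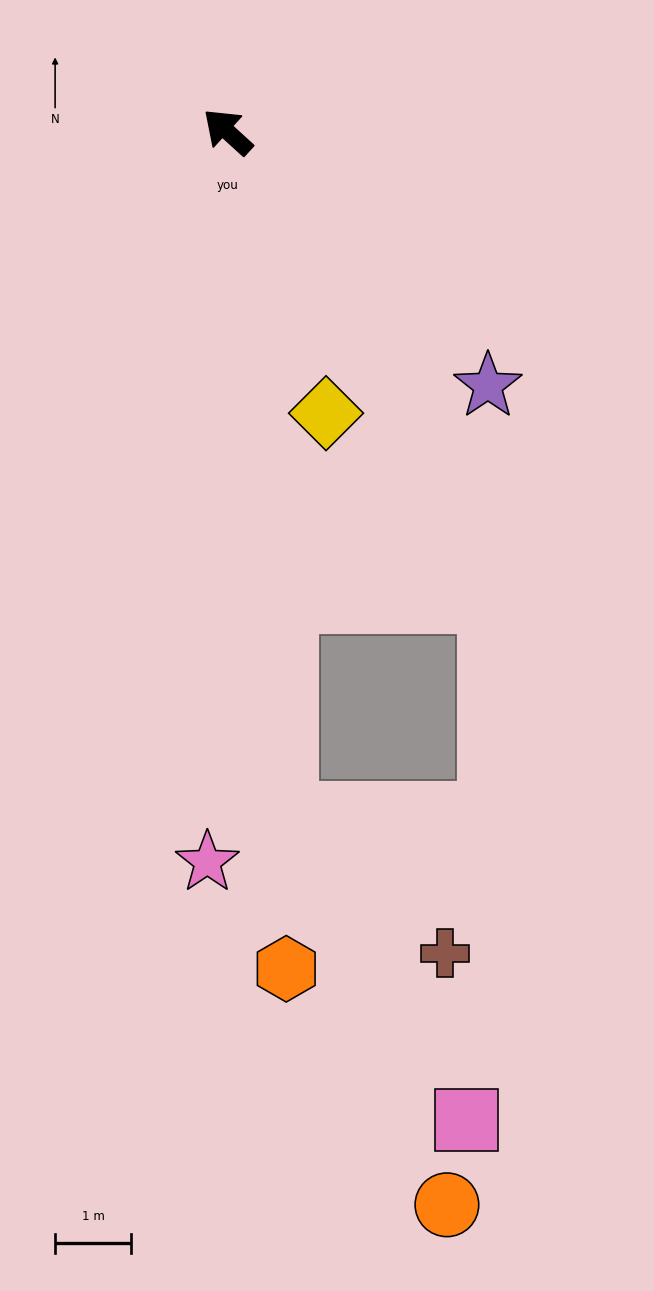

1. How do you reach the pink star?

turn left 131°, forward 9.6 m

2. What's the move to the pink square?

blocked — turn left 137°, forward 9.0 m, then turn left 26°, forward 4.7 m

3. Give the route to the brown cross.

blocked — turn left 137°, forward 9.0 m, then turn left 44°, forward 2.8 m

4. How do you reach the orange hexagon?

turn left 136°, forward 11.0 m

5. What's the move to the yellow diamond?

turn left 152°, forward 3.9 m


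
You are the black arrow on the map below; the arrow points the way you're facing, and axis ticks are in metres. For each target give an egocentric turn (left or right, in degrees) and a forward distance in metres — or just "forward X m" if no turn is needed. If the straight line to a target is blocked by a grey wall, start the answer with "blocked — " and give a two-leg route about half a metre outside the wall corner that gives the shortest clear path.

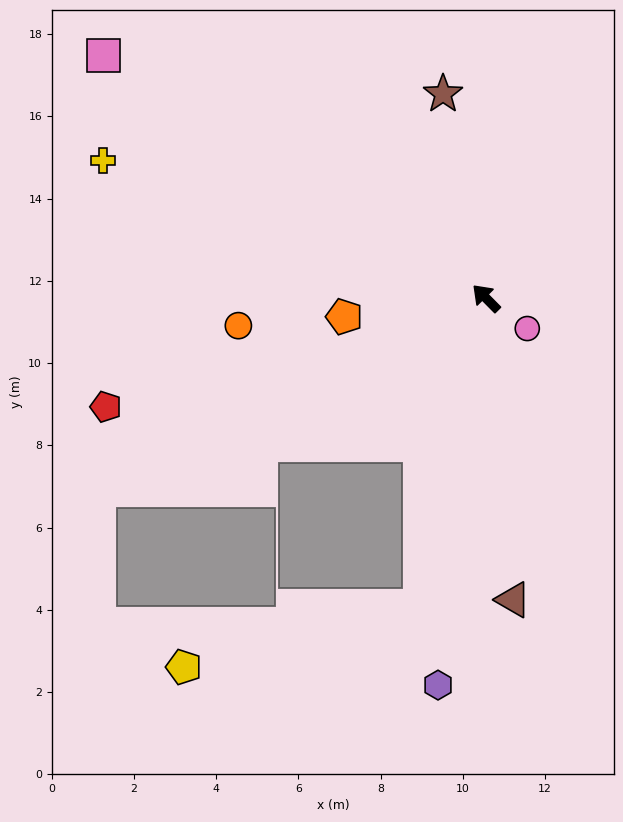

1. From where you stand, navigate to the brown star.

turn right 33°, forward 5.1 m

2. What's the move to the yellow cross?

turn left 26°, forward 9.9 m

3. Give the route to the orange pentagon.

turn left 53°, forward 3.5 m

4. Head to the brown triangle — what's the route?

turn left 140°, forward 7.4 m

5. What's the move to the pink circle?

turn right 171°, forward 1.2 m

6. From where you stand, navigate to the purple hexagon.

turn left 128°, forward 9.5 m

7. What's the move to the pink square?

turn left 13°, forward 11.0 m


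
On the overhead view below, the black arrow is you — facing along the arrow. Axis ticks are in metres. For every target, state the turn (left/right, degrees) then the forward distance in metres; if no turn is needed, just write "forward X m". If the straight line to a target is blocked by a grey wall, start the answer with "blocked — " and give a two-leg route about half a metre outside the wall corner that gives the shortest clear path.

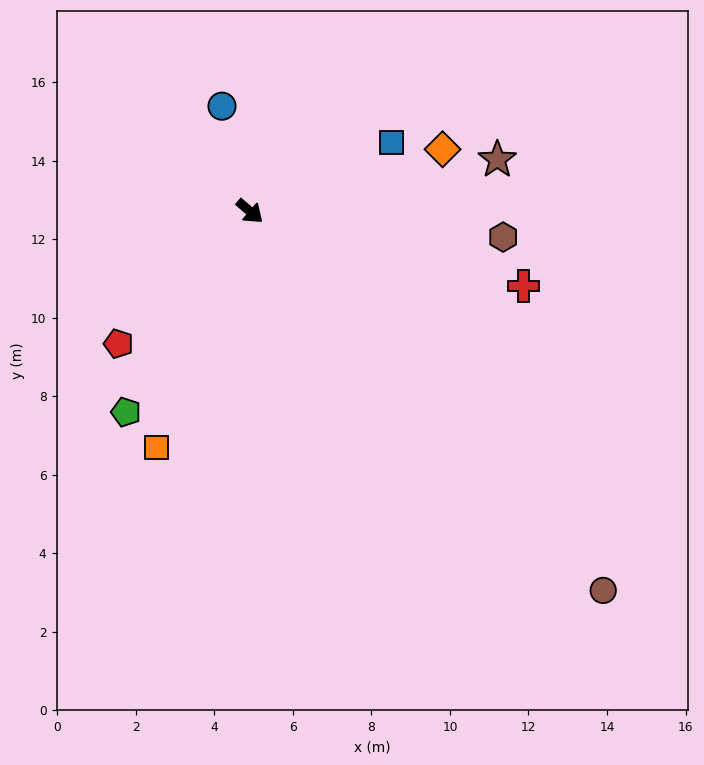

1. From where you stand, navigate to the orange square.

turn right 71°, forward 6.5 m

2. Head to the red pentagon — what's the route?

turn right 94°, forward 4.7 m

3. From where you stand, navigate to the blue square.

turn left 67°, forward 4.0 m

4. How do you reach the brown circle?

turn right 6°, forward 13.2 m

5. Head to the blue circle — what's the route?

turn left 146°, forward 2.8 m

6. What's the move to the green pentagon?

turn right 81°, forward 6.0 m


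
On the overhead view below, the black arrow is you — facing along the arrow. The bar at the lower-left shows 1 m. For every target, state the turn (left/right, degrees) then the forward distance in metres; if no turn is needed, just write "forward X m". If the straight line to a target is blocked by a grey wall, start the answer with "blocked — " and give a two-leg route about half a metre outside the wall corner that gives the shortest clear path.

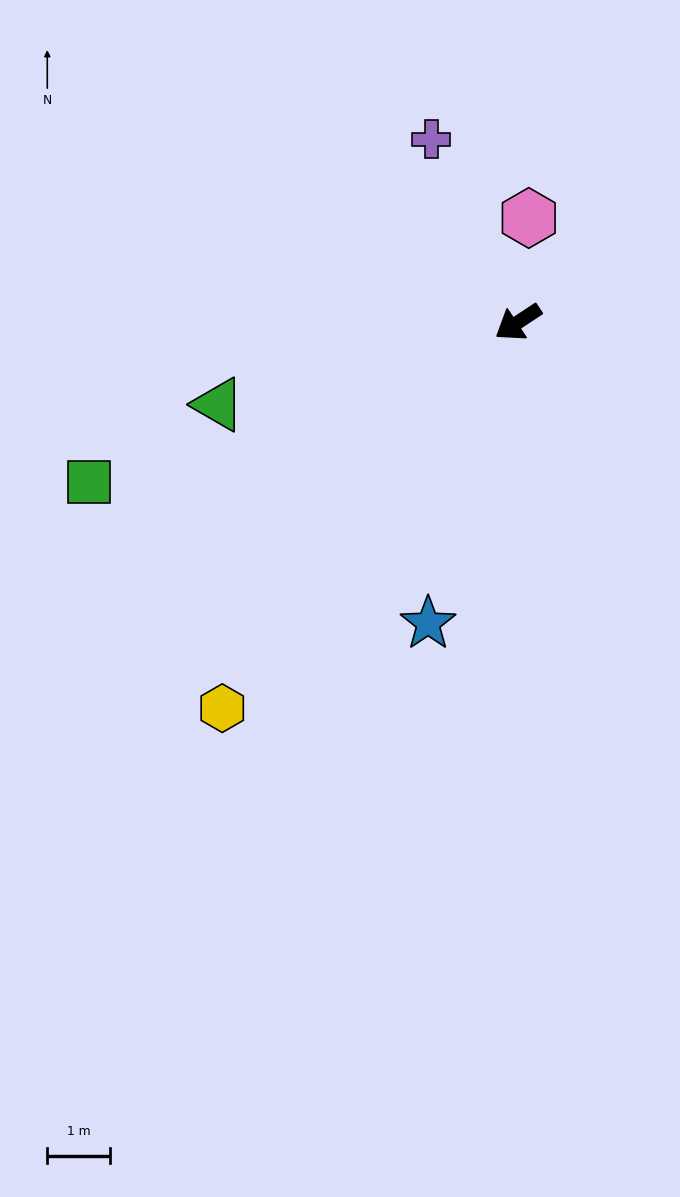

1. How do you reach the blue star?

turn left 40°, forward 5.0 m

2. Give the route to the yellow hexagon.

turn left 19°, forward 7.8 m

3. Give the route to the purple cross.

turn right 98°, forward 3.2 m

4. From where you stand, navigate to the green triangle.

turn right 18°, forward 5.0 m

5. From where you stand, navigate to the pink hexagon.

turn right 129°, forward 1.7 m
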